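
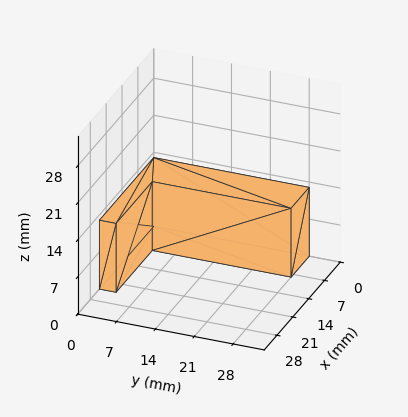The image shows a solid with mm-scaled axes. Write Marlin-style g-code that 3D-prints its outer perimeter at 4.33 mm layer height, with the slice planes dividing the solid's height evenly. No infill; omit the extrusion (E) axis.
Reading the render: the shape is an L-shaped prism: outer 24 × 28 mm, arm thicknesses ≈ 3 mm (horizontal) and 8 mm (vertical), extruded 13 mm in z (dimensions read to the nearest mm from the axis ticks). For the g-code, the solid's height is divided into equal slices at the stated Δz and each level perimeter traced with G1 moves after a G0 lift.

; perimeter-only toolpath
G21 ; units = mm
G90 ; absolute positioning
G28 ; home
; layer 1
G0 Z4.33
G0 X0.00 Y0.00
G1 X24.00 Y0.00
G1 X24.00 Y3.00
G1 X8.00 Y3.00
G1 X8.00 Y28.00
G1 X0.00 Y28.00
G1 X0.00 Y0.00
; layer 2
G0 Z8.67
G0 X0.00 Y0.00
G1 X24.00 Y0.00
G1 X24.00 Y3.00
G1 X8.00 Y3.00
G1 X8.00 Y28.00
G1 X0.00 Y28.00
G1 X0.00 Y0.00
; layer 3
G0 Z13.00
G0 X0.00 Y0.00
G1 X24.00 Y0.00
G1 X24.00 Y3.00
G1 X8.00 Y3.00
G1 X8.00 Y28.00
G1 X0.00 Y28.00
G1 X0.00 Y0.00
M2 ; end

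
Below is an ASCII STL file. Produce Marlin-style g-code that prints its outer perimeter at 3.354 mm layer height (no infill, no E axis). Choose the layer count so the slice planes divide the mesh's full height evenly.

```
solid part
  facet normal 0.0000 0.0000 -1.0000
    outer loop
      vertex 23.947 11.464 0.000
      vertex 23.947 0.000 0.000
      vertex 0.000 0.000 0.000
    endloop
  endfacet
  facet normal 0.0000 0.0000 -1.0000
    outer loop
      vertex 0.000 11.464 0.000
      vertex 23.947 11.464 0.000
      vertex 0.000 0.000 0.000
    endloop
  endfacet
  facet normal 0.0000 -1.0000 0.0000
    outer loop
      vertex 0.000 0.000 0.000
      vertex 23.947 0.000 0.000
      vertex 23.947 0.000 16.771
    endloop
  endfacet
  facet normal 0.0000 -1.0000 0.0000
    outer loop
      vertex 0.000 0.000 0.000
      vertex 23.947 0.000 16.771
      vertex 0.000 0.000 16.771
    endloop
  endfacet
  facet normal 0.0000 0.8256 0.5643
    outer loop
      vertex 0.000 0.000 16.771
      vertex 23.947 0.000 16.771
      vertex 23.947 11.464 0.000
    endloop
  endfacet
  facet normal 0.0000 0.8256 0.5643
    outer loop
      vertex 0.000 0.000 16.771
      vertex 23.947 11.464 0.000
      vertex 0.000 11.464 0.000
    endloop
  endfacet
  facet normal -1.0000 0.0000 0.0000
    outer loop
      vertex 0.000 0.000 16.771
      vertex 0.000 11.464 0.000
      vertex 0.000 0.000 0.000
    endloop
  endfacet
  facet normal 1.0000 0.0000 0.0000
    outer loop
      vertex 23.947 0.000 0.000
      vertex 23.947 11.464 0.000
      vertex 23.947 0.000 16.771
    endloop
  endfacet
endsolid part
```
; perimeter-only toolpath
G21 ; units = mm
G90 ; absolute positioning
G28 ; home
; layer 1
G0 Z3.354
G0 X0.000 Y0.000
G1 X23.947 Y0.000
G1 X23.947 Y9.171
G1 X0.000 Y9.171
G1 X0.000 Y0.000
; layer 2
G0 Z6.708
G0 X0.000 Y0.000
G1 X23.947 Y0.000
G1 X23.947 Y6.878
G1 X0.000 Y6.878
G1 X0.000 Y0.000
; layer 3
G0 Z10.063
G0 X0.000 Y0.000
G1 X23.947 Y0.000
G1 X23.947 Y4.586
G1 X0.000 Y4.586
G1 X0.000 Y0.000
; layer 4
G0 Z13.417
G0 X0.000 Y0.000
G1 X23.947 Y0.000
G1 X23.947 Y2.293
G1 X0.000 Y2.293
G1 X0.000 Y0.000
M2 ; end

The solid is a wedge (ramp): 23.9 × 11.5 mm base, rising to 16.8 mm along the y=0 edge and sloping linearly to z=0 at y=11.5. Slicing at Δz = 3.354 mm — 5 equal slices spanning the solid's height, so layer i sits at z = i·h/5 — gives 4 non-empty perimeters. Each is a 4-segment closed polygon; G0 lifts to the layer z and rapids to the start vertex, then G1 traces the edges. The cross-section shrinks linearly with z (the slice at the apex is degenerate and omitted).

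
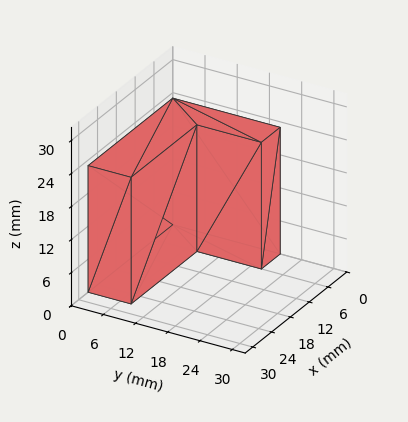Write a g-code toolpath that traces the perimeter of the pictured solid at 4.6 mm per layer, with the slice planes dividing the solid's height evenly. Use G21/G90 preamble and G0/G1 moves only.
Reading the render: the shape is an L-shaped prism: outer 27 × 20 mm, arm thicknesses ≈ 8 mm (horizontal) and 6 mm (vertical), extruded 23 mm in z (dimensions read to the nearest mm from the axis ticks). For the g-code, the solid's height is divided into equal slices at the stated Δz and each level perimeter traced with G1 moves after a G0 lift.

; perimeter-only toolpath
G21 ; units = mm
G90 ; absolute positioning
G28 ; home
; layer 1
G0 Z4.6
G0 X0.0 Y0.0
G1 X27.0 Y0.0
G1 X27.0 Y8.0
G1 X6.0 Y8.0
G1 X6.0 Y20.0
G1 X0.0 Y20.0
G1 X0.0 Y0.0
; layer 2
G0 Z9.2
G0 X0.0 Y0.0
G1 X27.0 Y0.0
G1 X27.0 Y8.0
G1 X6.0 Y8.0
G1 X6.0 Y20.0
G1 X0.0 Y20.0
G1 X0.0 Y0.0
; layer 3
G0 Z13.8
G0 X0.0 Y0.0
G1 X27.0 Y0.0
G1 X27.0 Y8.0
G1 X6.0 Y8.0
G1 X6.0 Y20.0
G1 X0.0 Y20.0
G1 X0.0 Y0.0
; layer 4
G0 Z18.4
G0 X0.0 Y0.0
G1 X27.0 Y0.0
G1 X27.0 Y8.0
G1 X6.0 Y8.0
G1 X6.0 Y20.0
G1 X0.0 Y20.0
G1 X0.0 Y0.0
; layer 5
G0 Z23.0
G0 X0.0 Y0.0
G1 X27.0 Y0.0
G1 X27.0 Y8.0
G1 X6.0 Y8.0
G1 X6.0 Y20.0
G1 X0.0 Y20.0
G1 X0.0 Y0.0
M2 ; end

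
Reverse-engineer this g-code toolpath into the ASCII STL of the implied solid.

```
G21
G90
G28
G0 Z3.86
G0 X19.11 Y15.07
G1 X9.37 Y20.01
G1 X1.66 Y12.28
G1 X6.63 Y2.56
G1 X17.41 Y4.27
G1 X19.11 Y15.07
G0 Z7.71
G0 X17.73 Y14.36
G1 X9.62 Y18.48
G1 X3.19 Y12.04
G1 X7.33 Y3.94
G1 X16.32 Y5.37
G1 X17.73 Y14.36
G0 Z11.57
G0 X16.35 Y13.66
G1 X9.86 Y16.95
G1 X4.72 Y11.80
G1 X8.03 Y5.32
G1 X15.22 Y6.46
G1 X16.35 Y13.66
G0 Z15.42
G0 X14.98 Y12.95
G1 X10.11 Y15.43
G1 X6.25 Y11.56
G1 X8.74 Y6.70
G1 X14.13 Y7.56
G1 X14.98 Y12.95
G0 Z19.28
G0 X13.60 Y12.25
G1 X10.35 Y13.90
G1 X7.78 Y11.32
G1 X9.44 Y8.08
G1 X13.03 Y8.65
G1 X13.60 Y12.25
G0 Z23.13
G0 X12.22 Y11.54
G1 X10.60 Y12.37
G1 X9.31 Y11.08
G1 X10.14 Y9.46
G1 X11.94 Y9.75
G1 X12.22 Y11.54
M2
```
solid part
  facet normal 0.0000 0.0000 -1.0000
    outer loop
      vertex 0.13 12.52 0.00
      vertex 9.13 21.54 0.00
      vertex 20.49 15.77 0.00
    endloop
  endfacet
  facet normal 0.0000 0.0000 -1.0000
    outer loop
      vertex 5.93 1.18 0.00
      vertex 0.13 12.52 0.00
      vertex 20.49 15.77 0.00
    endloop
  endfacet
  facet normal 0.0000 0.0000 -1.0000
    outer loop
      vertex 18.51 3.18 0.00
      vertex 5.93 1.18 0.00
      vertex 20.49 15.77 0.00
    endloop
  endfacet
  facet normal 0.4307 0.8480 0.3089
    outer loop
      vertex 20.49 15.77 0.00
      vertex 9.13 21.54 0.00
      vertex 10.84 10.84 26.99
    endloop
  endfacet
  facet normal -0.6733 0.6718 0.3090
    outer loop
      vertex 9.13 21.54 0.00
      vertex 0.13 12.52 0.00
      vertex 10.84 10.84 26.99
    endloop
  endfacet
  facet normal -0.8467 -0.4331 0.3090
    outer loop
      vertex 0.13 12.52 0.00
      vertex 5.93 1.18 0.00
      vertex 10.84 10.84 26.99
    endloop
  endfacet
  facet normal 0.1493 -0.9393 0.3090
    outer loop
      vertex 5.93 1.18 0.00
      vertex 18.51 3.18 0.00
      vertex 10.84 10.84 26.99
    endloop
  endfacet
  facet normal 0.9395 -0.1478 0.3089
    outer loop
      vertex 18.51 3.18 0.00
      vertex 20.49 15.77 0.00
      vertex 10.84 10.84 26.99
    endloop
  endfacet
endsolid part

The G0 Z moves step by Δz≈3.86 mm. The G1 loops shrink linearly with z, so the solid tapers from its base footprint up to z≈27. Closing with a flat bottom cap and the tapered top and triangulating gives 8 facets — a regular 5-sided pyramid, base circumscribed radius ≈ 10.8 mm, apex at z ≈ 27 mm.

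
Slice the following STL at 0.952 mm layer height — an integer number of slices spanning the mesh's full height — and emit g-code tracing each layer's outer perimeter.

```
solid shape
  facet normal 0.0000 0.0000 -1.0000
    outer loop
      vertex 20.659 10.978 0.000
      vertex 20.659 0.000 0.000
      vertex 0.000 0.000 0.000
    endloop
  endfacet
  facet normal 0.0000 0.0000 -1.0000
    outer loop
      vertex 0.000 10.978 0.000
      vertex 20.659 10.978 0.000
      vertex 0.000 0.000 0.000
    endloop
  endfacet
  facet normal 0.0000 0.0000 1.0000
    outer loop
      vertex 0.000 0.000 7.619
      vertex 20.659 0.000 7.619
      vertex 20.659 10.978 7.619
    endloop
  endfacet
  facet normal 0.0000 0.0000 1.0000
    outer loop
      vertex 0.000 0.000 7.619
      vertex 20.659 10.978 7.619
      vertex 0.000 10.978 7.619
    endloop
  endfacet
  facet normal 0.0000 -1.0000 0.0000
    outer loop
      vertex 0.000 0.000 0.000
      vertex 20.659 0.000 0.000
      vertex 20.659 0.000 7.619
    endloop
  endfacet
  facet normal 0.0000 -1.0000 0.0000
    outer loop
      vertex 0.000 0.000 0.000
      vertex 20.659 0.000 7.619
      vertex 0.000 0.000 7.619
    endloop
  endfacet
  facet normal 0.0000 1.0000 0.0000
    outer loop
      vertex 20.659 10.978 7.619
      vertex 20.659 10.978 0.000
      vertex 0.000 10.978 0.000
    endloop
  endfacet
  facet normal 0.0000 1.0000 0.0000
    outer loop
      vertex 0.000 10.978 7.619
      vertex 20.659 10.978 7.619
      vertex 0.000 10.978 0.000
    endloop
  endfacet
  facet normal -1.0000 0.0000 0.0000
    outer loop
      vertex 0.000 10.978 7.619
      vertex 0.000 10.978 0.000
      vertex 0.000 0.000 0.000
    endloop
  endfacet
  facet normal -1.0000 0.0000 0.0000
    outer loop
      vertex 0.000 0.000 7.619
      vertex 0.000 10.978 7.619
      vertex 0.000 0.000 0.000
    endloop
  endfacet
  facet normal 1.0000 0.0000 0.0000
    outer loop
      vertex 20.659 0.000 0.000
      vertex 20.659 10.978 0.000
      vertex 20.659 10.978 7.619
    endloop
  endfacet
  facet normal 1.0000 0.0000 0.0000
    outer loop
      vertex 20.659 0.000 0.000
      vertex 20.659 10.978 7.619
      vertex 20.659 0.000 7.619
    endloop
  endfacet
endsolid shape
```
; perimeter-only toolpath
G21 ; units = mm
G90 ; absolute positioning
G28 ; home
; layer 1
G0 Z0.952
G0 X0.000 Y0.000
G1 X20.659 Y0.000
G1 X20.659 Y10.978
G1 X0.000 Y10.978
G1 X0.000 Y0.000
; layer 2
G0 Z1.905
G0 X0.000 Y0.000
G1 X20.659 Y0.000
G1 X20.659 Y10.978
G1 X0.000 Y10.978
G1 X0.000 Y0.000
; layer 3
G0 Z2.857
G0 X0.000 Y0.000
G1 X20.659 Y0.000
G1 X20.659 Y10.978
G1 X0.000 Y10.978
G1 X0.000 Y0.000
; layer 4
G0 Z3.809
G0 X0.000 Y0.000
G1 X20.659 Y0.000
G1 X20.659 Y10.978
G1 X0.000 Y10.978
G1 X0.000 Y0.000
; layer 5
G0 Z4.762
G0 X0.000 Y0.000
G1 X20.659 Y0.000
G1 X20.659 Y10.978
G1 X0.000 Y10.978
G1 X0.000 Y0.000
; layer 6
G0 Z5.714
G0 X0.000 Y0.000
G1 X20.659 Y0.000
G1 X20.659 Y10.978
G1 X0.000 Y10.978
G1 X0.000 Y0.000
; layer 7
G0 Z6.667
G0 X0.000 Y0.000
G1 X20.659 Y0.000
G1 X20.659 Y10.978
G1 X0.000 Y10.978
G1 X0.000 Y0.000
; layer 8
G0 Z7.619
G0 X0.000 Y0.000
G1 X20.659 Y0.000
G1 X20.659 Y10.978
G1 X0.000 Y10.978
G1 X0.000 Y0.000
M2 ; end

The solid is a rectangular box, roughly 20.7 × 11 mm footprint and 7.62 mm tall. Slicing at Δz = 0.952 mm — 8 equal slices spanning the solid's height, so layer i sits at z = i·h/8 — gives 8 non-empty perimeters. Each is a 4-segment closed polygon; G0 lifts to the layer z and rapids to the start vertex, then G1 traces the edges.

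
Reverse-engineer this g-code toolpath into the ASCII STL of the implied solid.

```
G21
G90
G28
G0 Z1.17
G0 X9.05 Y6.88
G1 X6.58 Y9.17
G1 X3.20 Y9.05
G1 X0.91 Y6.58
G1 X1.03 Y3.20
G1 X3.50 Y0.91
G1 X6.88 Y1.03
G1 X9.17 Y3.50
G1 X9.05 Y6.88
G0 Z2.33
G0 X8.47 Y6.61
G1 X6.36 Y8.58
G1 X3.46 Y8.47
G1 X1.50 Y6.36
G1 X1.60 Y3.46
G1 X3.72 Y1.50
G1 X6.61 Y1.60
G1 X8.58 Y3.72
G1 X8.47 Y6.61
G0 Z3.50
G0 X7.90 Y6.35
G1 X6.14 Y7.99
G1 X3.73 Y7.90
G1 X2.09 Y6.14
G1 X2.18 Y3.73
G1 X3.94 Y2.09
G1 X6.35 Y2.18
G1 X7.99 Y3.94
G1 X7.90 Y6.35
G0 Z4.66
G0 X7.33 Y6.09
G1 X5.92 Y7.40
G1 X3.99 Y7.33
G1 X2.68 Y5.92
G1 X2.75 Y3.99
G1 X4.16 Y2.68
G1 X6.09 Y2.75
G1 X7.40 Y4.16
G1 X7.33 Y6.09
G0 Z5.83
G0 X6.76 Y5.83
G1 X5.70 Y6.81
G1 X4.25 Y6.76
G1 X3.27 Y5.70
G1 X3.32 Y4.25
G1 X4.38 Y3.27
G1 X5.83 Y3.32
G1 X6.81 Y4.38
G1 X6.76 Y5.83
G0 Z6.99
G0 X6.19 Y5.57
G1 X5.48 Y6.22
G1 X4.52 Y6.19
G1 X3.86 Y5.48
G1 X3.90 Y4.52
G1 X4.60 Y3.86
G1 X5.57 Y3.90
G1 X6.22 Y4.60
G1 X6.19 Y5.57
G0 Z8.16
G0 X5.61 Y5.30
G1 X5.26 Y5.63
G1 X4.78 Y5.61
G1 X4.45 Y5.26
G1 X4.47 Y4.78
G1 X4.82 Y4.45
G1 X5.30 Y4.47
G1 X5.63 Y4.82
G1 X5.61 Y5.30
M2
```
solid part
  facet normal 0.0000 0.0000 -1.0000
    outer loop
      vertex 2.94 9.62 0.00
      vertex 6.80 9.76 0.00
      vertex 9.62 7.14 0.00
    endloop
  endfacet
  facet normal 0.0000 0.0000 -1.0000
    outer loop
      vertex 0.32 6.80 0.00
      vertex 2.94 9.62 0.00
      vertex 9.62 7.14 0.00
    endloop
  endfacet
  facet normal 0.0000 0.0000 -1.0000
    outer loop
      vertex 0.46 2.94 0.00
      vertex 0.32 6.80 0.00
      vertex 9.62 7.14 0.00
    endloop
  endfacet
  facet normal 0.0000 0.0000 -1.0000
    outer loop
      vertex 3.28 0.32 0.00
      vertex 0.46 2.94 0.00
      vertex 9.62 7.14 0.00
    endloop
  endfacet
  facet normal 0.0000 0.0000 -1.0000
    outer loop
      vertex 7.14 0.46 0.00
      vertex 3.28 0.32 0.00
      vertex 9.62 7.14 0.00
    endloop
  endfacet
  facet normal 0.0000 0.0000 -1.0000
    outer loop
      vertex 9.76 3.28 0.00
      vertex 7.14 0.46 0.00
      vertex 9.62 7.14 0.00
    endloop
  endfacet
  facet normal 0.6089 0.6554 0.4469
    outer loop
      vertex 9.62 7.14 0.00
      vertex 6.80 9.76 0.00
      vertex 5.04 5.04 9.32
    endloop
  endfacet
  facet normal -0.0324 0.8941 0.4467
    outer loop
      vertex 6.80 9.76 0.00
      vertex 2.94 9.62 0.00
      vertex 5.04 5.04 9.32
    endloop
  endfacet
  facet normal -0.6554 0.6089 0.4469
    outer loop
      vertex 2.94 9.62 0.00
      vertex 0.32 6.80 0.00
      vertex 5.04 5.04 9.32
    endloop
  endfacet
  facet normal -0.8941 -0.0324 0.4467
    outer loop
      vertex 0.32 6.80 0.00
      vertex 0.46 2.94 0.00
      vertex 5.04 5.04 9.32
    endloop
  endfacet
  facet normal -0.6089 -0.6554 0.4469
    outer loop
      vertex 0.46 2.94 0.00
      vertex 3.28 0.32 0.00
      vertex 5.04 5.04 9.32
    endloop
  endfacet
  facet normal 0.0324 -0.8941 0.4467
    outer loop
      vertex 3.28 0.32 0.00
      vertex 7.14 0.46 0.00
      vertex 5.04 5.04 9.32
    endloop
  endfacet
  facet normal 0.6554 -0.6089 0.4469
    outer loop
      vertex 7.14 0.46 0.00
      vertex 9.76 3.28 0.00
      vertex 5.04 5.04 9.32
    endloop
  endfacet
  facet normal 0.8941 0.0324 0.4467
    outer loop
      vertex 9.76 3.28 0.00
      vertex 9.62 7.14 0.00
      vertex 5.04 5.04 9.32
    endloop
  endfacet
endsolid part

The G0 Z moves step by Δz≈1.17 mm. The G1 loops shrink linearly with z, so the solid tapers from its base footprint up to z≈9.32. Closing with a flat bottom cap and the tapered top and triangulating gives 14 facets — a regular 8-sided pyramid, base circumscribed radius ≈ 5.04 mm, apex at z ≈ 9.32 mm.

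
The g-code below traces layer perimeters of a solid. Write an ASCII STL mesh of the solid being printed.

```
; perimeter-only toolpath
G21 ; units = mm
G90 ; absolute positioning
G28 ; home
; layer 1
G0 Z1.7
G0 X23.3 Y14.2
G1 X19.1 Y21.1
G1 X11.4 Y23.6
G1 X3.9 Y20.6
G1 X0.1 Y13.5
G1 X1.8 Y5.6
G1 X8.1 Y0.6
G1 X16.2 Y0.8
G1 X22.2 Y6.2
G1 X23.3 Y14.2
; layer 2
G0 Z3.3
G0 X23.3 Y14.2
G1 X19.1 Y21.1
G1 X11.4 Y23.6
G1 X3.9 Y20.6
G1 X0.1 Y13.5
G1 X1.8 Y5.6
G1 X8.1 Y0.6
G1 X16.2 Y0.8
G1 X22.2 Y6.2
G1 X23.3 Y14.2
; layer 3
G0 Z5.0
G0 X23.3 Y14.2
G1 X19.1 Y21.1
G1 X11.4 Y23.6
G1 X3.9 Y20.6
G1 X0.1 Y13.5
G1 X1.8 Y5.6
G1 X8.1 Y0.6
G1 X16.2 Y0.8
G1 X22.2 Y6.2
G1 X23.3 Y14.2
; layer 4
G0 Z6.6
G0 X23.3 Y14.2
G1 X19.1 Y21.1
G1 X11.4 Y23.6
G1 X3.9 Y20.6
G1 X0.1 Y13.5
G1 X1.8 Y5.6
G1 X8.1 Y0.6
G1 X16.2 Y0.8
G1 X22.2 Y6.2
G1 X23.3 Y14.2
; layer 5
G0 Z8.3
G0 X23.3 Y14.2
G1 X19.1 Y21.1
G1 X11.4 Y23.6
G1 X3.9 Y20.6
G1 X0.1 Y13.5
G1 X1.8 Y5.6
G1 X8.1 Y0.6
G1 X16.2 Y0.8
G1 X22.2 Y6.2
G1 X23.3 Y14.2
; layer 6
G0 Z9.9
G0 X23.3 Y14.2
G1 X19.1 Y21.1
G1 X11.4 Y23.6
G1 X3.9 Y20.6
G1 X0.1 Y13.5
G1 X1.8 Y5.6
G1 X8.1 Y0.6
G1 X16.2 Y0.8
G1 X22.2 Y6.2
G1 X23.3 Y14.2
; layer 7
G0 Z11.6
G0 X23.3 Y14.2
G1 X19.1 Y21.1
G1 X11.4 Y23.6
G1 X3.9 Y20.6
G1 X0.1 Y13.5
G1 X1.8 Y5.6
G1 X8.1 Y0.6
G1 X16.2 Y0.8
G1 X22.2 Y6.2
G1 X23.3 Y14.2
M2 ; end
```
solid part
  facet normal 0.0000 0.0000 -1.0000
    outer loop
      vertex 11.4 23.6 0.0
      vertex 19.1 21.1 0.0
      vertex 23.3 14.2 0.0
    endloop
  endfacet
  facet normal 0.0000 0.0000 -1.0000
    outer loop
      vertex 3.9 20.6 0.0
      vertex 11.4 23.6 0.0
      vertex 23.3 14.2 0.0
    endloop
  endfacet
  facet normal 0.0000 0.0000 -1.0000
    outer loop
      vertex 0.1 13.5 0.0
      vertex 3.9 20.6 0.0
      vertex 23.3 14.2 0.0
    endloop
  endfacet
  facet normal 0.0000 0.0000 -1.0000
    outer loop
      vertex 1.8 5.6 0.0
      vertex 0.1 13.5 0.0
      vertex 23.3 14.2 0.0
    endloop
  endfacet
  facet normal 0.0000 0.0000 -1.0000
    outer loop
      vertex 8.1 0.6 0.0
      vertex 1.8 5.6 0.0
      vertex 23.3 14.2 0.0
    endloop
  endfacet
  facet normal 0.0000 0.0000 -1.0000
    outer loop
      vertex 16.2 0.8 0.0
      vertex 8.1 0.6 0.0
      vertex 23.3 14.2 0.0
    endloop
  endfacet
  facet normal 0.0000 0.0000 -1.0000
    outer loop
      vertex 22.2 6.2 0.0
      vertex 16.2 0.8 0.0
      vertex 23.3 14.2 0.0
    endloop
  endfacet
  facet normal 0.0000 0.0000 1.0000
    outer loop
      vertex 23.3 14.2 11.6
      vertex 19.1 21.1 11.6
      vertex 11.4 23.6 11.6
    endloop
  endfacet
  facet normal 0.0000 0.0000 1.0000
    outer loop
      vertex 23.3 14.2 11.6
      vertex 11.4 23.6 11.6
      vertex 3.9 20.6 11.6
    endloop
  endfacet
  facet normal 0.0000 0.0000 1.0000
    outer loop
      vertex 23.3 14.2 11.6
      vertex 3.9 20.6 11.6
      vertex 0.1 13.5 11.6
    endloop
  endfacet
  facet normal 0.0000 0.0000 1.0000
    outer loop
      vertex 23.3 14.2 11.6
      vertex 0.1 13.5 11.6
      vertex 1.8 5.6 11.6
    endloop
  endfacet
  facet normal 0.0000 0.0000 1.0000
    outer loop
      vertex 23.3 14.2 11.6
      vertex 1.8 5.6 11.6
      vertex 8.1 0.6 11.6
    endloop
  endfacet
  facet normal 0.0000 0.0000 1.0000
    outer loop
      vertex 23.3 14.2 11.6
      vertex 8.1 0.6 11.6
      vertex 16.2 0.8 11.6
    endloop
  endfacet
  facet normal 0.0000 0.0000 1.0000
    outer loop
      vertex 23.3 14.2 11.6
      vertex 16.2 0.8 11.6
      vertex 22.2 6.2 11.6
    endloop
  endfacet
  facet normal 0.8542 0.5199 0.0000
    outer loop
      vertex 23.3 14.2 0.0
      vertex 19.1 21.1 0.0
      vertex 19.1 21.1 11.6
    endloop
  endfacet
  facet normal 0.8542 0.5199 0.0000
    outer loop
      vertex 23.3 14.2 0.0
      vertex 19.1 21.1 11.6
      vertex 23.3 14.2 11.6
    endloop
  endfacet
  facet normal 0.3088 0.9511 0.0000
    outer loop
      vertex 19.1 21.1 0.0
      vertex 11.4 23.6 0.0
      vertex 11.4 23.6 11.6
    endloop
  endfacet
  facet normal 0.3088 0.9511 0.0000
    outer loop
      vertex 19.1 21.1 0.0
      vertex 11.4 23.6 11.6
      vertex 19.1 21.1 11.6
    endloop
  endfacet
  facet normal -0.3714 0.9285 0.0000
    outer loop
      vertex 11.4 23.6 0.0
      vertex 3.9 20.6 0.0
      vertex 3.9 20.6 11.6
    endloop
  endfacet
  facet normal -0.3714 0.9285 0.0000
    outer loop
      vertex 11.4 23.6 0.0
      vertex 3.9 20.6 11.6
      vertex 11.4 23.6 11.6
    endloop
  endfacet
  facet normal -0.8817 0.4719 0.0000
    outer loop
      vertex 3.9 20.6 0.0
      vertex 0.1 13.5 0.0
      vertex 0.1 13.5 11.6
    endloop
  endfacet
  facet normal -0.8817 0.4719 0.0000
    outer loop
      vertex 3.9 20.6 0.0
      vertex 0.1 13.5 11.6
      vertex 3.9 20.6 11.6
    endloop
  endfacet
  facet normal -0.9776 -0.2104 0.0000
    outer loop
      vertex 0.1 13.5 0.0
      vertex 1.8 5.6 0.0
      vertex 1.8 5.6 11.6
    endloop
  endfacet
  facet normal -0.9776 -0.2104 0.0000
    outer loop
      vertex 0.1 13.5 0.0
      vertex 1.8 5.6 11.6
      vertex 0.1 13.5 11.6
    endloop
  endfacet
  facet normal -0.6217 -0.7833 0.0000
    outer loop
      vertex 1.8 5.6 0.0
      vertex 8.1 0.6 0.0
      vertex 8.1 0.6 11.6
    endloop
  endfacet
  facet normal -0.6217 -0.7833 0.0000
    outer loop
      vertex 1.8 5.6 0.0
      vertex 8.1 0.6 11.6
      vertex 1.8 5.6 11.6
    endloop
  endfacet
  facet normal 0.0247 -0.9997 0.0000
    outer loop
      vertex 8.1 0.6 0.0
      vertex 16.2 0.8 0.0
      vertex 16.2 0.8 11.6
    endloop
  endfacet
  facet normal 0.0247 -0.9997 0.0000
    outer loop
      vertex 8.1 0.6 0.0
      vertex 16.2 0.8 11.6
      vertex 8.1 0.6 11.6
    endloop
  endfacet
  facet normal 0.6690 -0.7433 0.0000
    outer loop
      vertex 16.2 0.8 0.0
      vertex 22.2 6.2 0.0
      vertex 22.2 6.2 11.6
    endloop
  endfacet
  facet normal 0.6690 -0.7433 0.0000
    outer loop
      vertex 16.2 0.8 0.0
      vertex 22.2 6.2 11.6
      vertex 16.2 0.8 11.6
    endloop
  endfacet
  facet normal 0.9907 -0.1362 0.0000
    outer loop
      vertex 22.2 6.2 0.0
      vertex 23.3 14.2 0.0
      vertex 23.3 14.2 11.6
    endloop
  endfacet
  facet normal 0.9907 -0.1362 0.0000
    outer loop
      vertex 22.2 6.2 0.0
      vertex 23.3 14.2 11.6
      vertex 22.2 6.2 11.6
    endloop
  endfacet
endsolid part

The G0 Z moves step by Δz≈1.7 mm. Every layer's G1 loop is the same polygon, so the solid is a straight extrusion of it from z=0 to z≈11.6. Closing with flat bottom and top caps and triangulating gives 32 facets — a regular 9-sided prism (a cylinder approximated with 9 flat sides), circumscribed radius ≈ 11.8 mm, height ≈ 11.6 mm.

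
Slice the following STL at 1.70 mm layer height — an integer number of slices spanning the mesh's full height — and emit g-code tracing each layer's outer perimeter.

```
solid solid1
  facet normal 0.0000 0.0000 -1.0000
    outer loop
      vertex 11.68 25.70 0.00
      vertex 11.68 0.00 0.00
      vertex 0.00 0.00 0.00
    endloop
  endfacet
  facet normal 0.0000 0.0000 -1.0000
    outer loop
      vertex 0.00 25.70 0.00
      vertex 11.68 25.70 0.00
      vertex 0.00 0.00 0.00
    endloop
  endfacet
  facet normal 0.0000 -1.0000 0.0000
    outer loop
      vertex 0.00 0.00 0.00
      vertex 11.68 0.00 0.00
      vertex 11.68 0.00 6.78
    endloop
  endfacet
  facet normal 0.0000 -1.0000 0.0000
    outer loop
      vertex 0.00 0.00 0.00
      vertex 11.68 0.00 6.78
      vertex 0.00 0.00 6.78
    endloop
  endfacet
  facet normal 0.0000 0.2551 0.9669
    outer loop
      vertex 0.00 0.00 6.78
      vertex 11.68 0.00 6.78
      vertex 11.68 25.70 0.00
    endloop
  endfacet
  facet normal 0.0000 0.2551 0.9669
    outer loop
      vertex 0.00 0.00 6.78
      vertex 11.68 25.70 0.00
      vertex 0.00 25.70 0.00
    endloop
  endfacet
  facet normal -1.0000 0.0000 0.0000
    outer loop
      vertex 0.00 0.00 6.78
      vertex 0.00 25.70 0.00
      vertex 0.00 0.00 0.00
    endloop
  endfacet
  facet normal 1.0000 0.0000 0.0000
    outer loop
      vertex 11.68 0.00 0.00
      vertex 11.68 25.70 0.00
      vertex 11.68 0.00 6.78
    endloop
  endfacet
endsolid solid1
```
; perimeter-only toolpath
G21 ; units = mm
G90 ; absolute positioning
G28 ; home
; layer 1
G0 Z1.70
G0 X0.00 Y0.00
G1 X11.68 Y0.00
G1 X11.68 Y19.27
G1 X0.00 Y19.27
G1 X0.00 Y0.00
; layer 2
G0 Z3.39
G0 X0.00 Y0.00
G1 X11.68 Y0.00
G1 X11.68 Y12.85
G1 X0.00 Y12.85
G1 X0.00 Y0.00
; layer 3
G0 Z5.08
G0 X0.00 Y0.00
G1 X11.68 Y0.00
G1 X11.68 Y6.42
G1 X0.00 Y6.42
G1 X0.00 Y0.00
M2 ; end

The solid is a wedge (ramp): 11.7 × 25.7 mm base, rising to 6.78 mm along the y=0 edge and sloping linearly to z=0 at y=25.7. Slicing at Δz = 1.70 mm — 4 equal slices spanning the solid's height, so layer i sits at z = i·h/4 — gives 3 non-empty perimeters. Each is a 4-segment closed polygon; G0 lifts to the layer z and rapids to the start vertex, then G1 traces the edges. The cross-section shrinks linearly with z (the slice at the apex is degenerate and omitted).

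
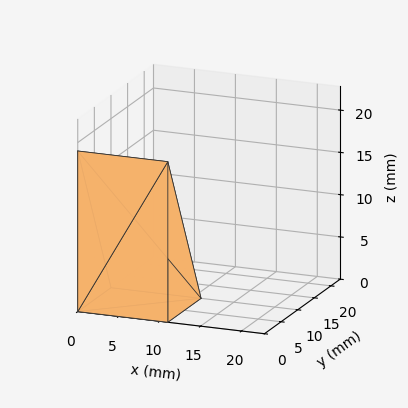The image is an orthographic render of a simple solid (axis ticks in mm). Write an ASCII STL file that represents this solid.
Reading the render: the shape is a wedge (ramp): 11 × 10 mm base, rising to 19 mm along the y=0 edge and sloping linearly to z=0 at y=10 (dimensions read to the nearest mm from the axis ticks). For the STL, each face is triangulated and given an outward normal.

solid part
  facet normal 0.0000 0.0000 -1.0000
    outer loop
      vertex 11.000 10.000 0.000
      vertex 11.000 0.000 0.000
      vertex 0.000 0.000 0.000
    endloop
  endfacet
  facet normal 0.0000 0.0000 -1.0000
    outer loop
      vertex 0.000 10.000 0.000
      vertex 11.000 10.000 0.000
      vertex 0.000 0.000 0.000
    endloop
  endfacet
  facet normal 0.0000 -1.0000 0.0000
    outer loop
      vertex 0.000 0.000 0.000
      vertex 11.000 0.000 0.000
      vertex 11.000 0.000 19.000
    endloop
  endfacet
  facet normal 0.0000 -1.0000 0.0000
    outer loop
      vertex 0.000 0.000 0.000
      vertex 11.000 0.000 19.000
      vertex 0.000 0.000 19.000
    endloop
  endfacet
  facet normal 0.0000 0.8849 0.4657
    outer loop
      vertex 0.000 0.000 19.000
      vertex 11.000 0.000 19.000
      vertex 11.000 10.000 0.000
    endloop
  endfacet
  facet normal 0.0000 0.8849 0.4657
    outer loop
      vertex 0.000 0.000 19.000
      vertex 11.000 10.000 0.000
      vertex 0.000 10.000 0.000
    endloop
  endfacet
  facet normal -1.0000 0.0000 0.0000
    outer loop
      vertex 0.000 0.000 19.000
      vertex 0.000 10.000 0.000
      vertex 0.000 0.000 0.000
    endloop
  endfacet
  facet normal 1.0000 0.0000 0.0000
    outer loop
      vertex 11.000 0.000 0.000
      vertex 11.000 10.000 0.000
      vertex 11.000 0.000 19.000
    endloop
  endfacet
endsolid part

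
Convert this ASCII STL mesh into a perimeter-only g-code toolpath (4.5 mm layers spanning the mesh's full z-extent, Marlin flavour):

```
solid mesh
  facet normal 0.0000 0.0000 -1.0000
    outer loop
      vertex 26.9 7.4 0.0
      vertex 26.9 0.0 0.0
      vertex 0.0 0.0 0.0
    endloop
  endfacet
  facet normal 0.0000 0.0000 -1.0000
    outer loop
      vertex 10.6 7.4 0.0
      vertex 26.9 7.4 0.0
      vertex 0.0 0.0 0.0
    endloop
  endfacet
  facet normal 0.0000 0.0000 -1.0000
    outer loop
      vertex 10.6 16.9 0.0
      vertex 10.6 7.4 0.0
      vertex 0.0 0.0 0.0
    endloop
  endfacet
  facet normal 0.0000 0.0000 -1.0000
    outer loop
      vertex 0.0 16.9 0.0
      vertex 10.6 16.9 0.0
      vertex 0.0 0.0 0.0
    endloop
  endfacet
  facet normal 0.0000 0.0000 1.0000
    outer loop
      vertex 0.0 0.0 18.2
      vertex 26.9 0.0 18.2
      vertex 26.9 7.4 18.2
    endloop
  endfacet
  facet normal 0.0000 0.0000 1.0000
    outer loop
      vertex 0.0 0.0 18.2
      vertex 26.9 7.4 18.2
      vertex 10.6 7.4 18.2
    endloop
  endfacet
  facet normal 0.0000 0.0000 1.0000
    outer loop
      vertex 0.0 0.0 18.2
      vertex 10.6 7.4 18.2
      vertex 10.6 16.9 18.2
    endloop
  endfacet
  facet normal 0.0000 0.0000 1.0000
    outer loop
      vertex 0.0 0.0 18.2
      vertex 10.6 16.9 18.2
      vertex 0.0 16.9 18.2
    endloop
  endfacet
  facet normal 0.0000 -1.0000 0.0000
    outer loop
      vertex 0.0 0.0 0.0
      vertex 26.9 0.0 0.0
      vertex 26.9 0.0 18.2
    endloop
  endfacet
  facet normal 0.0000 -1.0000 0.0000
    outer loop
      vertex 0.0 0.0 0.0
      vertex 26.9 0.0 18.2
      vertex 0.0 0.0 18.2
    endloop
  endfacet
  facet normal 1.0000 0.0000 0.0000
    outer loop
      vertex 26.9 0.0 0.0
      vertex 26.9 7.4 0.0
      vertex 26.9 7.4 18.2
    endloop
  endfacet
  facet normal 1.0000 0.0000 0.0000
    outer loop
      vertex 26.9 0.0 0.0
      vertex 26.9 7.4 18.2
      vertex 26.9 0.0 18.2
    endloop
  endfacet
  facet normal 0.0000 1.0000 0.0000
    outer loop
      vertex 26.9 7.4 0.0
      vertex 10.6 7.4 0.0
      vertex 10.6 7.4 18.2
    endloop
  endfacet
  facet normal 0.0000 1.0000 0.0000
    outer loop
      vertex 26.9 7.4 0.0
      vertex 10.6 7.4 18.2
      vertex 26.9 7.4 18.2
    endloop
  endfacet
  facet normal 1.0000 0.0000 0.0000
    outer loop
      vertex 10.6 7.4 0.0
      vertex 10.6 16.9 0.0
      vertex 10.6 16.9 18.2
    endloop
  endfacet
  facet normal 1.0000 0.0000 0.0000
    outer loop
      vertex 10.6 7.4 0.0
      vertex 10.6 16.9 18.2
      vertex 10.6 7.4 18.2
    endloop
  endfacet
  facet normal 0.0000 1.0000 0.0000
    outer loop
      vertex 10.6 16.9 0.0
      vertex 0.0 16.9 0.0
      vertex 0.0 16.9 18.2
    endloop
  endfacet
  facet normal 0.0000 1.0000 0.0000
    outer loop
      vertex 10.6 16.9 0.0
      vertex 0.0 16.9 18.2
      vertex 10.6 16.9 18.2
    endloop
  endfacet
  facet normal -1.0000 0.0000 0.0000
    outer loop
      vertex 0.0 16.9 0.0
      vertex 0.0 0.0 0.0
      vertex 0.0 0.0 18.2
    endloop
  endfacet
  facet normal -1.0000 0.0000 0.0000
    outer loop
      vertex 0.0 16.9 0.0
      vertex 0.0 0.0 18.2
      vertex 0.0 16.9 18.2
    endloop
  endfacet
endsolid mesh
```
; perimeter-only toolpath
G21 ; units = mm
G90 ; absolute positioning
G28 ; home
; layer 1
G0 Z4.5
G0 X0.0 Y0.0
G1 X26.9 Y0.0
G1 X26.9 Y7.4
G1 X10.6 Y7.4
G1 X10.6 Y16.9
G1 X0.0 Y16.9
G1 X0.0 Y0.0
; layer 2
G0 Z9.1
G0 X0.0 Y0.0
G1 X26.9 Y0.0
G1 X26.9 Y7.4
G1 X10.6 Y7.4
G1 X10.6 Y16.9
G1 X0.0 Y16.9
G1 X0.0 Y0.0
; layer 3
G0 Z13.6
G0 X0.0 Y0.0
G1 X26.9 Y0.0
G1 X26.9 Y7.4
G1 X10.6 Y7.4
G1 X10.6 Y16.9
G1 X0.0 Y16.9
G1 X0.0 Y0.0
; layer 4
G0 Z18.2
G0 X0.0 Y0.0
G1 X26.9 Y0.0
G1 X26.9 Y7.4
G1 X10.6 Y7.4
G1 X10.6 Y16.9
G1 X0.0 Y16.9
G1 X0.0 Y0.0
M2 ; end

The solid is an L-shaped prism: outer 26.9 × 16.9 mm, arm thicknesses ≈ 7.4 mm (horizontal) and 10.6 mm (vertical), extruded 18.2 mm in z. Slicing at Δz = 4.5 mm — 4 equal slices spanning the solid's height, so layer i sits at z = i·h/4 — gives 4 non-empty perimeters. Each is a 6-segment closed polygon; G0 lifts to the layer z and rapids to the start vertex, then G1 traces the edges.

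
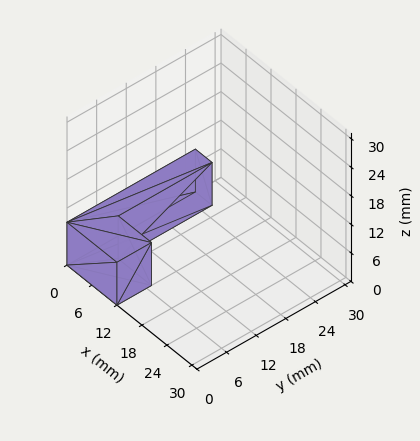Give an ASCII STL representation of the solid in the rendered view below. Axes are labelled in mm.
Reading the render: the shape is an L-shaped prism: outer 12 × 26 mm, arm thicknesses ≈ 7 mm (horizontal) and 4 mm (vertical), extruded 9 mm in z (dimensions read to the nearest mm from the axis ticks). For the STL, each face is triangulated and given an outward normal.

solid part
  facet normal 0.0000 0.0000 -1.0000
    outer loop
      vertex 12.000 7.000 0.000
      vertex 12.000 0.000 0.000
      vertex 0.000 0.000 0.000
    endloop
  endfacet
  facet normal 0.0000 0.0000 -1.0000
    outer loop
      vertex 4.000 7.000 0.000
      vertex 12.000 7.000 0.000
      vertex 0.000 0.000 0.000
    endloop
  endfacet
  facet normal 0.0000 0.0000 -1.0000
    outer loop
      vertex 4.000 26.000 0.000
      vertex 4.000 7.000 0.000
      vertex 0.000 0.000 0.000
    endloop
  endfacet
  facet normal 0.0000 0.0000 -1.0000
    outer loop
      vertex 0.000 26.000 0.000
      vertex 4.000 26.000 0.000
      vertex 0.000 0.000 0.000
    endloop
  endfacet
  facet normal 0.0000 0.0000 1.0000
    outer loop
      vertex 0.000 0.000 9.000
      vertex 12.000 0.000 9.000
      vertex 12.000 7.000 9.000
    endloop
  endfacet
  facet normal 0.0000 0.0000 1.0000
    outer loop
      vertex 0.000 0.000 9.000
      vertex 12.000 7.000 9.000
      vertex 4.000 7.000 9.000
    endloop
  endfacet
  facet normal 0.0000 0.0000 1.0000
    outer loop
      vertex 0.000 0.000 9.000
      vertex 4.000 7.000 9.000
      vertex 4.000 26.000 9.000
    endloop
  endfacet
  facet normal 0.0000 0.0000 1.0000
    outer loop
      vertex 0.000 0.000 9.000
      vertex 4.000 26.000 9.000
      vertex 0.000 26.000 9.000
    endloop
  endfacet
  facet normal 0.0000 -1.0000 0.0000
    outer loop
      vertex 0.000 0.000 0.000
      vertex 12.000 0.000 0.000
      vertex 12.000 0.000 9.000
    endloop
  endfacet
  facet normal 0.0000 -1.0000 0.0000
    outer loop
      vertex 0.000 0.000 0.000
      vertex 12.000 0.000 9.000
      vertex 0.000 0.000 9.000
    endloop
  endfacet
  facet normal 1.0000 0.0000 0.0000
    outer loop
      vertex 12.000 0.000 0.000
      vertex 12.000 7.000 0.000
      vertex 12.000 7.000 9.000
    endloop
  endfacet
  facet normal 1.0000 0.0000 0.0000
    outer loop
      vertex 12.000 0.000 0.000
      vertex 12.000 7.000 9.000
      vertex 12.000 0.000 9.000
    endloop
  endfacet
  facet normal 0.0000 1.0000 0.0000
    outer loop
      vertex 12.000 7.000 0.000
      vertex 4.000 7.000 0.000
      vertex 4.000 7.000 9.000
    endloop
  endfacet
  facet normal 0.0000 1.0000 0.0000
    outer loop
      vertex 12.000 7.000 0.000
      vertex 4.000 7.000 9.000
      vertex 12.000 7.000 9.000
    endloop
  endfacet
  facet normal 1.0000 0.0000 0.0000
    outer loop
      vertex 4.000 7.000 0.000
      vertex 4.000 26.000 0.000
      vertex 4.000 26.000 9.000
    endloop
  endfacet
  facet normal 1.0000 0.0000 0.0000
    outer loop
      vertex 4.000 7.000 0.000
      vertex 4.000 26.000 9.000
      vertex 4.000 7.000 9.000
    endloop
  endfacet
  facet normal 0.0000 1.0000 0.0000
    outer loop
      vertex 4.000 26.000 0.000
      vertex 0.000 26.000 0.000
      vertex 0.000 26.000 9.000
    endloop
  endfacet
  facet normal 0.0000 1.0000 0.0000
    outer loop
      vertex 4.000 26.000 0.000
      vertex 0.000 26.000 9.000
      vertex 4.000 26.000 9.000
    endloop
  endfacet
  facet normal -1.0000 0.0000 0.0000
    outer loop
      vertex 0.000 26.000 0.000
      vertex 0.000 0.000 0.000
      vertex 0.000 0.000 9.000
    endloop
  endfacet
  facet normal -1.0000 0.0000 0.0000
    outer loop
      vertex 0.000 26.000 0.000
      vertex 0.000 0.000 9.000
      vertex 0.000 26.000 9.000
    endloop
  endfacet
endsolid part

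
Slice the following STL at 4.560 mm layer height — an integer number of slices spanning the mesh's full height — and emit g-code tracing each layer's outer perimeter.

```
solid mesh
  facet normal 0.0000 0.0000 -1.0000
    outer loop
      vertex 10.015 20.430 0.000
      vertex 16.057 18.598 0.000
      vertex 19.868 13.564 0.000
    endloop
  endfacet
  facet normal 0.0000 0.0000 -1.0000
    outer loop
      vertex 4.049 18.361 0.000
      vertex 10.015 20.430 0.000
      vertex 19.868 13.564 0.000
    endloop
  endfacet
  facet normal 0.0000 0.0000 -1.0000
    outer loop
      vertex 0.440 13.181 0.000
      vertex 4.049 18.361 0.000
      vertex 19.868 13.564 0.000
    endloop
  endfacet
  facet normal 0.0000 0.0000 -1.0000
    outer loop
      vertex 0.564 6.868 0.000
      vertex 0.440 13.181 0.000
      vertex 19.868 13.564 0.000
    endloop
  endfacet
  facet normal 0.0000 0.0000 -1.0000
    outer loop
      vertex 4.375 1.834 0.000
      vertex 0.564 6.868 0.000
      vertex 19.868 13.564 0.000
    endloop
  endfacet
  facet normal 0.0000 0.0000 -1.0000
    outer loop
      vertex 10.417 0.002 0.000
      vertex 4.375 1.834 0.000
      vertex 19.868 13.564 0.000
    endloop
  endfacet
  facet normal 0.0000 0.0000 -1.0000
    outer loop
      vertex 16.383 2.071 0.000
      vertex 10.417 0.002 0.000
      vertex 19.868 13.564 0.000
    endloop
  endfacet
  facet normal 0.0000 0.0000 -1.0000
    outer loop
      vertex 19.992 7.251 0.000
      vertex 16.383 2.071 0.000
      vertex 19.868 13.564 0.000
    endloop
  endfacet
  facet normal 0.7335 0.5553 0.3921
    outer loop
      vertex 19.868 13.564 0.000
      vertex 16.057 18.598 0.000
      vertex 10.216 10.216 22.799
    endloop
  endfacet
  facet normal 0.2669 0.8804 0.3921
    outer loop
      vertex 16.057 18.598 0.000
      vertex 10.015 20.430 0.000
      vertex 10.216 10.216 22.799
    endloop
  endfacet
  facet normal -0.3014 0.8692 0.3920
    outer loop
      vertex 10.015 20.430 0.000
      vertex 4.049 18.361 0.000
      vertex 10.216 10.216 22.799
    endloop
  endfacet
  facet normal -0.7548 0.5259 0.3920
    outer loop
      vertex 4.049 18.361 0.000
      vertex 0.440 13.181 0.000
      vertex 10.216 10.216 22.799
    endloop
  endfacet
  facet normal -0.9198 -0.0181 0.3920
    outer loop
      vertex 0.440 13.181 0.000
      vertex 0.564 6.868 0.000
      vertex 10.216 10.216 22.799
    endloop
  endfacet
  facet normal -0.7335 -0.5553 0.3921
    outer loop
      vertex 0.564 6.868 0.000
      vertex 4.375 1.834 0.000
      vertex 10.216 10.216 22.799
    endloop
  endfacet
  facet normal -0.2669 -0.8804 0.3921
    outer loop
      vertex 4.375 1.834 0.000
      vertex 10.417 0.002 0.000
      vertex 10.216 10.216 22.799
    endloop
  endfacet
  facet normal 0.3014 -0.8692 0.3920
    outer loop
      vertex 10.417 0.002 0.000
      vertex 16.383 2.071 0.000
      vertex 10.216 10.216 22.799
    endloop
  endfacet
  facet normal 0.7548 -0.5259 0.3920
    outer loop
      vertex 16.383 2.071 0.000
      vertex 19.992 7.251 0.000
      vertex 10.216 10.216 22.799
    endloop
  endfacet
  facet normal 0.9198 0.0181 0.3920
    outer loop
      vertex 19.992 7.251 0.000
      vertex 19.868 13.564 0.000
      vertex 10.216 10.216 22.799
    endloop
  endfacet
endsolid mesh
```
; perimeter-only toolpath
G21 ; units = mm
G90 ; absolute positioning
G28 ; home
; layer 1
G0 Z4.560
G0 X17.938 Y12.894
G1 X14.889 Y16.922
G1 X10.055 Y18.387
G1 X5.282 Y16.732
G1 X2.395 Y12.588
G1 X2.494 Y7.538
G1 X5.543 Y3.510
G1 X10.377 Y2.045
G1 X15.150 Y3.700
G1 X18.037 Y7.844
G1 X17.938 Y12.894
; layer 2
G0 Z9.120
G0 X16.007 Y12.225
G1 X13.721 Y15.245
G1 X10.095 Y16.344
G1 X6.516 Y15.103
G1 X4.350 Y11.995
G1 X4.425 Y8.207
G1 X6.711 Y5.187
G1 X10.337 Y4.088
G1 X13.916 Y5.329
G1 X16.082 Y8.437
G1 X16.007 Y12.225
; layer 3
G0 Z13.679
G0 X14.077 Y11.555
G1 X12.552 Y13.569
G1 X10.136 Y14.302
G1 X7.749 Y13.474
G1 X6.306 Y11.402
G1 X6.355 Y8.877
G1 X7.880 Y6.863
G1 X10.296 Y6.130
G1 X12.683 Y6.958
G1 X14.126 Y9.030
G1 X14.077 Y11.555
; layer 4
G0 Z18.239
G0 X12.146 Y10.886
G1 X11.384 Y11.892
G1 X10.176 Y12.259
G1 X8.983 Y11.845
G1 X8.261 Y10.809
G1 X8.286 Y9.546
G1 X9.048 Y8.540
G1 X10.256 Y8.173
G1 X11.449 Y8.587
G1 X12.171 Y9.623
G1 X12.146 Y10.886
M2 ; end

The solid is a regular 10-sided pyramid, base circumscribed radius ≈ 10.2 mm, apex at z ≈ 22.8 mm. Slicing at Δz = 4.560 mm — 5 equal slices spanning the solid's height, so layer i sits at z = i·h/5 — gives 4 non-empty perimeters. Each is a 10-segment closed polygon; G0 lifts to the layer z and rapids to the start vertex, then G1 traces the edges. The cross-section shrinks linearly with z (the slice at the apex is degenerate and omitted).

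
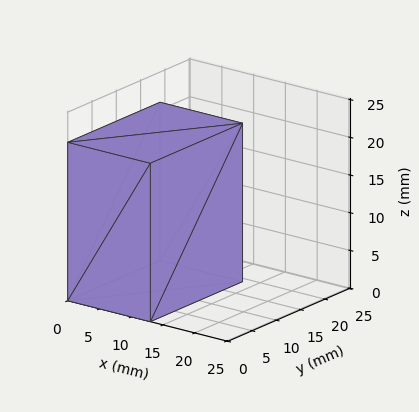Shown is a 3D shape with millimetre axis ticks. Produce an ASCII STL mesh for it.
Reading the render: the shape is a rectangular box, roughly 13 × 19 mm footprint and 21 mm tall (dimensions read to the nearest mm from the axis ticks). For the STL, each face is triangulated and given an outward normal.

solid part
  facet normal 0.0000 0.0000 -1.0000
    outer loop
      vertex 13.00 19.00 0.00
      vertex 13.00 0.00 0.00
      vertex 0.00 0.00 0.00
    endloop
  endfacet
  facet normal 0.0000 0.0000 -1.0000
    outer loop
      vertex 0.00 19.00 0.00
      vertex 13.00 19.00 0.00
      vertex 0.00 0.00 0.00
    endloop
  endfacet
  facet normal 0.0000 0.0000 1.0000
    outer loop
      vertex 0.00 0.00 21.00
      vertex 13.00 0.00 21.00
      vertex 13.00 19.00 21.00
    endloop
  endfacet
  facet normal 0.0000 0.0000 1.0000
    outer loop
      vertex 0.00 0.00 21.00
      vertex 13.00 19.00 21.00
      vertex 0.00 19.00 21.00
    endloop
  endfacet
  facet normal 0.0000 -1.0000 0.0000
    outer loop
      vertex 0.00 0.00 0.00
      vertex 13.00 0.00 0.00
      vertex 13.00 0.00 21.00
    endloop
  endfacet
  facet normal 0.0000 -1.0000 0.0000
    outer loop
      vertex 0.00 0.00 0.00
      vertex 13.00 0.00 21.00
      vertex 0.00 0.00 21.00
    endloop
  endfacet
  facet normal 0.0000 1.0000 0.0000
    outer loop
      vertex 13.00 19.00 21.00
      vertex 13.00 19.00 0.00
      vertex 0.00 19.00 0.00
    endloop
  endfacet
  facet normal 0.0000 1.0000 0.0000
    outer loop
      vertex 0.00 19.00 21.00
      vertex 13.00 19.00 21.00
      vertex 0.00 19.00 0.00
    endloop
  endfacet
  facet normal -1.0000 0.0000 0.0000
    outer loop
      vertex 0.00 19.00 21.00
      vertex 0.00 19.00 0.00
      vertex 0.00 0.00 0.00
    endloop
  endfacet
  facet normal -1.0000 0.0000 0.0000
    outer loop
      vertex 0.00 0.00 21.00
      vertex 0.00 19.00 21.00
      vertex 0.00 0.00 0.00
    endloop
  endfacet
  facet normal 1.0000 0.0000 0.0000
    outer loop
      vertex 13.00 0.00 0.00
      vertex 13.00 19.00 0.00
      vertex 13.00 19.00 21.00
    endloop
  endfacet
  facet normal 1.0000 0.0000 0.0000
    outer loop
      vertex 13.00 0.00 0.00
      vertex 13.00 19.00 21.00
      vertex 13.00 0.00 21.00
    endloop
  endfacet
endsolid part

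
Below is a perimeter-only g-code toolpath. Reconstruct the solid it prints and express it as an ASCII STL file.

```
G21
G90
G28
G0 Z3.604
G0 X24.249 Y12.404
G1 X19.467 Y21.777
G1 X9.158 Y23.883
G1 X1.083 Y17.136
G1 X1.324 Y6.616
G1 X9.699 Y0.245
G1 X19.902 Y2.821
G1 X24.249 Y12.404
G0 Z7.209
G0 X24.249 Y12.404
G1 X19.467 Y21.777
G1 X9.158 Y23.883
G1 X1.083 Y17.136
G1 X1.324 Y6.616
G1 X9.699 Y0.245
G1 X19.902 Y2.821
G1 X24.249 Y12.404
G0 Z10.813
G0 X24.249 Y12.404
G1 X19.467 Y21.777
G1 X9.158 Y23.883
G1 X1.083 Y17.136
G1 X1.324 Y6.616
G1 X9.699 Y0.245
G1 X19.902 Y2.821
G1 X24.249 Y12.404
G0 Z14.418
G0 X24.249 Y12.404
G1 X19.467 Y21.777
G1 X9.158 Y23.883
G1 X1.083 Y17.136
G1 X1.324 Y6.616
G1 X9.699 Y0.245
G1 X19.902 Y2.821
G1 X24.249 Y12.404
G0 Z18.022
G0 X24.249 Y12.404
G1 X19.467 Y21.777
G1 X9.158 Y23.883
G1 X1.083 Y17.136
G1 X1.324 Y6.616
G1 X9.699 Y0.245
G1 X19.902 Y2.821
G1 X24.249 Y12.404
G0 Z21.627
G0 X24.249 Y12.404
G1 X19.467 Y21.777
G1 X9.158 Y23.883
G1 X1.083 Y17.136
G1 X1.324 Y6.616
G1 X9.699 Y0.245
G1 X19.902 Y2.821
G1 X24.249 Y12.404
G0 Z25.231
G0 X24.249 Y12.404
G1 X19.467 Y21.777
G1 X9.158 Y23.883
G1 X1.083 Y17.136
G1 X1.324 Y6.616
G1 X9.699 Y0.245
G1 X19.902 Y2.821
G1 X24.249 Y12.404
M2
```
solid part
  facet normal 0.0000 0.0000 -1.0000
    outer loop
      vertex 9.158 23.883 0.000
      vertex 19.467 21.777 0.000
      vertex 24.249 12.404 0.000
    endloop
  endfacet
  facet normal 0.0000 0.0000 -1.0000
    outer loop
      vertex 1.083 17.136 0.000
      vertex 9.158 23.883 0.000
      vertex 24.249 12.404 0.000
    endloop
  endfacet
  facet normal 0.0000 0.0000 -1.0000
    outer loop
      vertex 1.324 6.616 0.000
      vertex 1.083 17.136 0.000
      vertex 24.249 12.404 0.000
    endloop
  endfacet
  facet normal 0.0000 0.0000 -1.0000
    outer loop
      vertex 9.699 0.245 0.000
      vertex 1.324 6.616 0.000
      vertex 24.249 12.404 0.000
    endloop
  endfacet
  facet normal 0.0000 0.0000 -1.0000
    outer loop
      vertex 19.902 2.821 0.000
      vertex 9.699 0.245 0.000
      vertex 24.249 12.404 0.000
    endloop
  endfacet
  facet normal 0.0000 0.0000 1.0000
    outer loop
      vertex 24.249 12.404 25.231
      vertex 19.467 21.777 25.231
      vertex 9.158 23.883 25.231
    endloop
  endfacet
  facet normal 0.0000 0.0000 1.0000
    outer loop
      vertex 24.249 12.404 25.231
      vertex 9.158 23.883 25.231
      vertex 1.083 17.136 25.231
    endloop
  endfacet
  facet normal 0.0000 0.0000 1.0000
    outer loop
      vertex 24.249 12.404 25.231
      vertex 1.083 17.136 25.231
      vertex 1.324 6.616 25.231
    endloop
  endfacet
  facet normal 0.0000 0.0000 1.0000
    outer loop
      vertex 24.249 12.404 25.231
      vertex 1.324 6.616 25.231
      vertex 9.699 0.245 25.231
    endloop
  endfacet
  facet normal 0.0000 0.0000 1.0000
    outer loop
      vertex 24.249 12.404 25.231
      vertex 9.699 0.245 25.231
      vertex 19.902 2.821 25.231
    endloop
  endfacet
  facet normal 0.8908 0.4545 0.0000
    outer loop
      vertex 24.249 12.404 0.000
      vertex 19.467 21.777 0.000
      vertex 19.467 21.777 25.231
    endloop
  endfacet
  facet normal 0.8908 0.4545 0.0000
    outer loop
      vertex 24.249 12.404 0.000
      vertex 19.467 21.777 25.231
      vertex 24.249 12.404 25.231
    endloop
  endfacet
  facet normal 0.2002 0.9798 0.0000
    outer loop
      vertex 19.467 21.777 0.000
      vertex 9.158 23.883 0.000
      vertex 9.158 23.883 25.231
    endloop
  endfacet
  facet normal 0.2002 0.9798 0.0000
    outer loop
      vertex 19.467 21.777 0.000
      vertex 9.158 23.883 25.231
      vertex 19.467 21.777 25.231
    endloop
  endfacet
  facet normal -0.6412 0.7674 0.0000
    outer loop
      vertex 9.158 23.883 0.000
      vertex 1.083 17.136 0.000
      vertex 1.083 17.136 25.231
    endloop
  endfacet
  facet normal -0.6412 0.7674 0.0000
    outer loop
      vertex 9.158 23.883 0.000
      vertex 1.083 17.136 25.231
      vertex 9.158 23.883 25.231
    endloop
  endfacet
  facet normal -0.9997 -0.0229 0.0000
    outer loop
      vertex 1.083 17.136 0.000
      vertex 1.324 6.616 0.000
      vertex 1.324 6.616 25.231
    endloop
  endfacet
  facet normal -0.9997 -0.0229 0.0000
    outer loop
      vertex 1.083 17.136 0.000
      vertex 1.324 6.616 25.231
      vertex 1.083 17.136 25.231
    endloop
  endfacet
  facet normal -0.6054 -0.7959 0.0000
    outer loop
      vertex 1.324 6.616 0.000
      vertex 9.699 0.245 0.000
      vertex 9.699 0.245 25.231
    endloop
  endfacet
  facet normal -0.6054 -0.7959 0.0000
    outer loop
      vertex 1.324 6.616 0.000
      vertex 9.699 0.245 25.231
      vertex 1.324 6.616 25.231
    endloop
  endfacet
  facet normal 0.2448 -0.9696 0.0000
    outer loop
      vertex 9.699 0.245 0.000
      vertex 19.902 2.821 0.000
      vertex 19.902 2.821 25.231
    endloop
  endfacet
  facet normal 0.2448 -0.9696 0.0000
    outer loop
      vertex 9.699 0.245 0.000
      vertex 19.902 2.821 25.231
      vertex 9.699 0.245 25.231
    endloop
  endfacet
  facet normal 0.9107 -0.4131 0.0000
    outer loop
      vertex 19.902 2.821 0.000
      vertex 24.249 12.404 0.000
      vertex 24.249 12.404 25.231
    endloop
  endfacet
  facet normal 0.9107 -0.4131 0.0000
    outer loop
      vertex 19.902 2.821 0.000
      vertex 24.249 12.404 25.231
      vertex 19.902 2.821 25.231
    endloop
  endfacet
endsolid part

The G0 Z moves step by Δz≈3.604 mm. Every layer's G1 loop is the same polygon, so the solid is a straight extrusion of it from z=0 to z≈25.2. Closing with flat bottom and top caps and triangulating gives 24 facets — a regular 7-sided prism (a cylinder approximated with 7 flat sides), circumscribed radius ≈ 12.1 mm, height ≈ 25.2 mm.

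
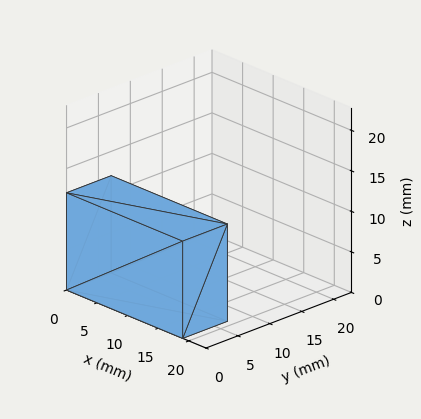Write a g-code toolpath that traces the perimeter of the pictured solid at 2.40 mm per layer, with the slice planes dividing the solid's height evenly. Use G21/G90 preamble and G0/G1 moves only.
Reading the render: the shape is a rectangular box, roughly 19 × 7 mm footprint and 12 mm tall (dimensions read to the nearest mm from the axis ticks). For the g-code, the solid's height is divided into equal slices at the stated Δz and each level perimeter traced with G1 moves after a G0 lift.

; perimeter-only toolpath
G21 ; units = mm
G90 ; absolute positioning
G28 ; home
; layer 1
G0 Z2.40
G0 X0.00 Y0.00
G1 X19.00 Y0.00
G1 X19.00 Y7.00
G1 X0.00 Y7.00
G1 X0.00 Y0.00
; layer 2
G0 Z4.80
G0 X0.00 Y0.00
G1 X19.00 Y0.00
G1 X19.00 Y7.00
G1 X0.00 Y7.00
G1 X0.00 Y0.00
; layer 3
G0 Z7.20
G0 X0.00 Y0.00
G1 X19.00 Y0.00
G1 X19.00 Y7.00
G1 X0.00 Y7.00
G1 X0.00 Y0.00
; layer 4
G0 Z9.60
G0 X0.00 Y0.00
G1 X19.00 Y0.00
G1 X19.00 Y7.00
G1 X0.00 Y7.00
G1 X0.00 Y0.00
; layer 5
G0 Z12.00
G0 X0.00 Y0.00
G1 X19.00 Y0.00
G1 X19.00 Y7.00
G1 X0.00 Y7.00
G1 X0.00 Y0.00
M2 ; end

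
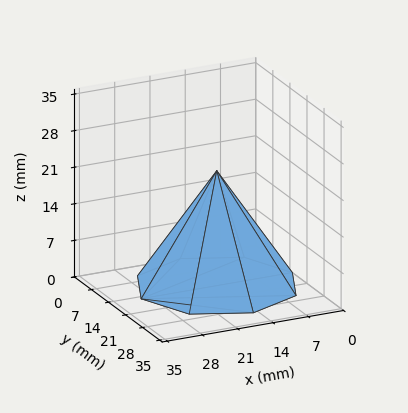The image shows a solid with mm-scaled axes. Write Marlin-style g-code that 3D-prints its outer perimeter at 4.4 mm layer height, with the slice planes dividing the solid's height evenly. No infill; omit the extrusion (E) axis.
Reading the render: the shape is a regular 8-sided pyramid, base circumscribed radius ≈ 15 mm, apex at z ≈ 22 mm (dimensions read to the nearest mm from the axis ticks). For the g-code, the solid's height is divided into equal slices at the stated Δz and each level perimeter traced with G1 moves after a G0 lift.

; perimeter-only toolpath
G21 ; units = mm
G90 ; absolute positioning
G28 ; home
; layer 1
G0 Z4.4
G0 X27.0 Y15.0
G1 X23.5 Y23.5
G1 X15.0 Y27.0
G1 X6.5 Y23.5
G1 X3.0 Y15.0
G1 X6.5 Y6.5
G1 X15.0 Y3.0
G1 X23.5 Y6.5
G1 X27.0 Y15.0
; layer 2
G0 Z8.8
G0 X24.0 Y15.0
G1 X21.4 Y21.4
G1 X15.0 Y24.0
G1 X8.6 Y21.4
G1 X6.0 Y15.0
G1 X8.6 Y8.6
G1 X15.0 Y6.0
G1 X21.4 Y8.6
G1 X24.0 Y15.0
; layer 3
G0 Z13.2
G0 X21.0 Y15.0
G1 X19.2 Y19.2
G1 X15.0 Y21.0
G1 X10.8 Y19.2
G1 X9.0 Y15.0
G1 X10.8 Y10.8
G1 X15.0 Y9.0
G1 X19.2 Y10.8
G1 X21.0 Y15.0
; layer 4
G0 Z17.6
G0 X18.0 Y15.0
G1 X17.1 Y17.1
G1 X15.0 Y18.0
G1 X12.9 Y17.1
G1 X12.0 Y15.0
G1 X12.9 Y12.9
G1 X15.0 Y12.0
G1 X17.1 Y12.9
G1 X18.0 Y15.0
M2 ; end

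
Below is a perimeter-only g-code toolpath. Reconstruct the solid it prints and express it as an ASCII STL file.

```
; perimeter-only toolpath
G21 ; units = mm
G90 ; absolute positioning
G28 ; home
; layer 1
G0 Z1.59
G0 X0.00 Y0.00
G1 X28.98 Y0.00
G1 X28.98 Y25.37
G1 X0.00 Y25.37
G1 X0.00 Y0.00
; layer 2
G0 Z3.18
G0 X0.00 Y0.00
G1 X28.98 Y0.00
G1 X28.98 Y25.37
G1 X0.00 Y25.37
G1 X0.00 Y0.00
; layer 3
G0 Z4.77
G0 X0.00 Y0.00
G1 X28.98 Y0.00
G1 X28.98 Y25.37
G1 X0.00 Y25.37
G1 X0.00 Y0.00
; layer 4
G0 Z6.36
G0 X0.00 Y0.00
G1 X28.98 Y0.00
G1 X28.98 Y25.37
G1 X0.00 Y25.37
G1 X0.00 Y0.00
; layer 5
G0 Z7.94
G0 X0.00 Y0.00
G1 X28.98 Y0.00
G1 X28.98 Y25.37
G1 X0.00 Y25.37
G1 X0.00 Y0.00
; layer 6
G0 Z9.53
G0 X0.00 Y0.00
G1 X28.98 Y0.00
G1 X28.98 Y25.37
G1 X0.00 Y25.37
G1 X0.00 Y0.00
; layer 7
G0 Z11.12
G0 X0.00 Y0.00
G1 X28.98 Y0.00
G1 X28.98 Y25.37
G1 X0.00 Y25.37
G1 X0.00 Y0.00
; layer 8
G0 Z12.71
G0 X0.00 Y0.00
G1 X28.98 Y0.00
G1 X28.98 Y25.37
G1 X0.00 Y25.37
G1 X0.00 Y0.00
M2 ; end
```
solid part
  facet normal 0.0000 0.0000 -1.0000
    outer loop
      vertex 28.98 25.37 0.00
      vertex 28.98 0.00 0.00
      vertex 0.00 0.00 0.00
    endloop
  endfacet
  facet normal 0.0000 0.0000 -1.0000
    outer loop
      vertex 0.00 25.37 0.00
      vertex 28.98 25.37 0.00
      vertex 0.00 0.00 0.00
    endloop
  endfacet
  facet normal 0.0000 0.0000 1.0000
    outer loop
      vertex 0.00 0.00 12.71
      vertex 28.98 0.00 12.71
      vertex 28.98 25.37 12.71
    endloop
  endfacet
  facet normal 0.0000 0.0000 1.0000
    outer loop
      vertex 0.00 0.00 12.71
      vertex 28.98 25.37 12.71
      vertex 0.00 25.37 12.71
    endloop
  endfacet
  facet normal 0.0000 -1.0000 0.0000
    outer loop
      vertex 0.00 0.00 0.00
      vertex 28.98 0.00 0.00
      vertex 28.98 0.00 12.71
    endloop
  endfacet
  facet normal 0.0000 -1.0000 0.0000
    outer loop
      vertex 0.00 0.00 0.00
      vertex 28.98 0.00 12.71
      vertex 0.00 0.00 12.71
    endloop
  endfacet
  facet normal 0.0000 1.0000 0.0000
    outer loop
      vertex 28.98 25.37 12.71
      vertex 28.98 25.37 0.00
      vertex 0.00 25.37 0.00
    endloop
  endfacet
  facet normal 0.0000 1.0000 0.0000
    outer loop
      vertex 0.00 25.37 12.71
      vertex 28.98 25.37 12.71
      vertex 0.00 25.37 0.00
    endloop
  endfacet
  facet normal -1.0000 0.0000 0.0000
    outer loop
      vertex 0.00 25.37 12.71
      vertex 0.00 25.37 0.00
      vertex 0.00 0.00 0.00
    endloop
  endfacet
  facet normal -1.0000 0.0000 0.0000
    outer loop
      vertex 0.00 0.00 12.71
      vertex 0.00 25.37 12.71
      vertex 0.00 0.00 0.00
    endloop
  endfacet
  facet normal 1.0000 0.0000 0.0000
    outer loop
      vertex 28.98 0.00 0.00
      vertex 28.98 25.37 0.00
      vertex 28.98 25.37 12.71
    endloop
  endfacet
  facet normal 1.0000 0.0000 0.0000
    outer loop
      vertex 28.98 0.00 0.00
      vertex 28.98 25.37 12.71
      vertex 28.98 0.00 12.71
    endloop
  endfacet
endsolid part

The G0 Z moves step by Δz≈1.59 mm. Every layer's G1 loop is the same polygon, so the solid is a straight extrusion of it from z=0 to z≈12.7. Closing with flat bottom and top caps and triangulating gives 12 facets — a rectangular box, roughly 29 × 25.4 mm footprint and 12.7 mm tall.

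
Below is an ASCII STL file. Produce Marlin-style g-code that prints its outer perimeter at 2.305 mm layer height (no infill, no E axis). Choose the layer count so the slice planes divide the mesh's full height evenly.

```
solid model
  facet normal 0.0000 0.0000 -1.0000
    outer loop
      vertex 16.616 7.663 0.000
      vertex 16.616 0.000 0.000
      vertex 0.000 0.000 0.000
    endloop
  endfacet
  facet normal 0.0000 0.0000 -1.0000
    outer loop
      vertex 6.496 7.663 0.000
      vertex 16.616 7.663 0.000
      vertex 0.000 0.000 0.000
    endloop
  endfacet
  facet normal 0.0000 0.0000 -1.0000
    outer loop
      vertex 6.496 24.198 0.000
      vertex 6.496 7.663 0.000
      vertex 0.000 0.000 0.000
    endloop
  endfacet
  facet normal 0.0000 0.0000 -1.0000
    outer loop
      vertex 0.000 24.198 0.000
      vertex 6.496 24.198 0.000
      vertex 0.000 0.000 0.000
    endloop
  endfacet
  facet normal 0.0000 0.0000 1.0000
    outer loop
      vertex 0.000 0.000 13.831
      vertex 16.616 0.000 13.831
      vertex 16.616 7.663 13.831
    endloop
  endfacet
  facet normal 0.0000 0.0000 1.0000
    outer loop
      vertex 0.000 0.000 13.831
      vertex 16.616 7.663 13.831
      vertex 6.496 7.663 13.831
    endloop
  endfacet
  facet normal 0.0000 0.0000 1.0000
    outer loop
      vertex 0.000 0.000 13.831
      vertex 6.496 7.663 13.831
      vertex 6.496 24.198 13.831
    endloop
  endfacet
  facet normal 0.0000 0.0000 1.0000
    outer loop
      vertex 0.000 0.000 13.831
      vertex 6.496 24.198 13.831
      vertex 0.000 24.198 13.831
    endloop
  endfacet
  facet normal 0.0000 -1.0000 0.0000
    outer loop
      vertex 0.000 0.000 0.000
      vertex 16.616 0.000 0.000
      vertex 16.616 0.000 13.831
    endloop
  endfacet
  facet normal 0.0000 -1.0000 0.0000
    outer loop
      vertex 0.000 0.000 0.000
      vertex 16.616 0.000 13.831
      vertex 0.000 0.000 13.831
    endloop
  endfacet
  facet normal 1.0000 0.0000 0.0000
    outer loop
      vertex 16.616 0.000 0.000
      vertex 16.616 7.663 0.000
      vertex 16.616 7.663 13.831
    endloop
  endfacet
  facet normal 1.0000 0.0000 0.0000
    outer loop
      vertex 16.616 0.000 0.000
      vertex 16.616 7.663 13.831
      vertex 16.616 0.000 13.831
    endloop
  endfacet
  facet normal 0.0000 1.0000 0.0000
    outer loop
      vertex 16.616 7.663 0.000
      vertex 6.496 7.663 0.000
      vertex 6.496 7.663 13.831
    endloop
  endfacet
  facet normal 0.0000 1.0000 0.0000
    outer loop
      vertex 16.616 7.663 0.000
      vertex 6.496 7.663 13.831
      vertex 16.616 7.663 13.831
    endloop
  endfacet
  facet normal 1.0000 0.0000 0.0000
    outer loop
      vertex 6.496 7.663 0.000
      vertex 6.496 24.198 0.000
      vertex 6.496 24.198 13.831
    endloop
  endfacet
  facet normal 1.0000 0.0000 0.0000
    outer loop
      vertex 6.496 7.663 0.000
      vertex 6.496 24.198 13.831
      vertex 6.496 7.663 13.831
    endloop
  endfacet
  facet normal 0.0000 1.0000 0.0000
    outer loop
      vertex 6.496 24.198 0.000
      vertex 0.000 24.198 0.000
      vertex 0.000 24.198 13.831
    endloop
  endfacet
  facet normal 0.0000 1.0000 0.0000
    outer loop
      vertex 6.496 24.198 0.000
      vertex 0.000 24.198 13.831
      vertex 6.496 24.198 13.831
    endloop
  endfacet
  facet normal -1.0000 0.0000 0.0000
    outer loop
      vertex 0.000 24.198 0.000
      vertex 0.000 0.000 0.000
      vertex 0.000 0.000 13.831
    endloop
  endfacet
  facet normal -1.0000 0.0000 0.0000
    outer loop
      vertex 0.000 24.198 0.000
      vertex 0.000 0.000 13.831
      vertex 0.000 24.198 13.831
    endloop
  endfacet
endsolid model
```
; perimeter-only toolpath
G21 ; units = mm
G90 ; absolute positioning
G28 ; home
; layer 1
G0 Z2.305
G0 X0.000 Y0.000
G1 X16.616 Y0.000
G1 X16.616 Y7.663
G1 X6.496 Y7.663
G1 X6.496 Y24.198
G1 X0.000 Y24.198
G1 X0.000 Y0.000
; layer 2
G0 Z4.610
G0 X0.000 Y0.000
G1 X16.616 Y0.000
G1 X16.616 Y7.663
G1 X6.496 Y7.663
G1 X6.496 Y24.198
G1 X0.000 Y24.198
G1 X0.000 Y0.000
; layer 3
G0 Z6.915
G0 X0.000 Y0.000
G1 X16.616 Y0.000
G1 X16.616 Y7.663
G1 X6.496 Y7.663
G1 X6.496 Y24.198
G1 X0.000 Y24.198
G1 X0.000 Y0.000
; layer 4
G0 Z9.221
G0 X0.000 Y0.000
G1 X16.616 Y0.000
G1 X16.616 Y7.663
G1 X6.496 Y7.663
G1 X6.496 Y24.198
G1 X0.000 Y24.198
G1 X0.000 Y0.000
; layer 5
G0 Z11.526
G0 X0.000 Y0.000
G1 X16.616 Y0.000
G1 X16.616 Y7.663
G1 X6.496 Y7.663
G1 X6.496 Y24.198
G1 X0.000 Y24.198
G1 X0.000 Y0.000
; layer 6
G0 Z13.831
G0 X0.000 Y0.000
G1 X16.616 Y0.000
G1 X16.616 Y7.663
G1 X6.496 Y7.663
G1 X6.496 Y24.198
G1 X0.000 Y24.198
G1 X0.000 Y0.000
M2 ; end

The solid is an L-shaped prism: outer 16.6 × 24.2 mm, arm thicknesses ≈ 7.66 mm (horizontal) and 6.5 mm (vertical), extruded 13.8 mm in z. Slicing at Δz = 2.305 mm — 6 equal slices spanning the solid's height, so layer i sits at z = i·h/6 — gives 6 non-empty perimeters. Each is a 6-segment closed polygon; G0 lifts to the layer z and rapids to the start vertex, then G1 traces the edges.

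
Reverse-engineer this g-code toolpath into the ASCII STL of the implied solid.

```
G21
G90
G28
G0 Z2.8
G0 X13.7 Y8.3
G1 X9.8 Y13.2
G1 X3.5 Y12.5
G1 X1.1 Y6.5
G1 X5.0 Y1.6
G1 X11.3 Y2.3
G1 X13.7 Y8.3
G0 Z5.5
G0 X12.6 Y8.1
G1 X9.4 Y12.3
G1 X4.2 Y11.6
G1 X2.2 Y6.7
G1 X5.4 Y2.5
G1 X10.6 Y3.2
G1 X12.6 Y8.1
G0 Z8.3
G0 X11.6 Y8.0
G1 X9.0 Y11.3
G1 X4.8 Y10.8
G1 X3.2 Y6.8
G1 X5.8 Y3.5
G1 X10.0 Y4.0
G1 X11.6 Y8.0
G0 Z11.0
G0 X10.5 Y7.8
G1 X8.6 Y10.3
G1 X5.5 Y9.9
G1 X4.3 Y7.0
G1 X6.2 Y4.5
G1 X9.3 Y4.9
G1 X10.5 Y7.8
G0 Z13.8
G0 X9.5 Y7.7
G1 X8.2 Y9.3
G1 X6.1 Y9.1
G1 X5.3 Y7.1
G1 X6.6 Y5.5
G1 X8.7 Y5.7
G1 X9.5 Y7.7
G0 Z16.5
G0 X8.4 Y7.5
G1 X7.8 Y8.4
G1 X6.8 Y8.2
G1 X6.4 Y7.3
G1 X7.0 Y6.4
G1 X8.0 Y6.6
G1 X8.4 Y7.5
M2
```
solid part
  facet normal 0.0000 0.0000 -1.0000
    outer loop
      vertex 2.9 13.3 0.0
      vertex 10.2 14.2 0.0
      vertex 14.7 8.4 0.0
    endloop
  endfacet
  facet normal 0.0000 0.0000 -1.0000
    outer loop
      vertex 0.1 6.4 0.0
      vertex 2.9 13.3 0.0
      vertex 14.7 8.4 0.0
    endloop
  endfacet
  facet normal 0.0000 0.0000 -1.0000
    outer loop
      vertex 4.6 0.6 0.0
      vertex 0.1 6.4 0.0
      vertex 14.7 8.4 0.0
    endloop
  endfacet
  facet normal 0.0000 0.0000 -1.0000
    outer loop
      vertex 11.9 1.5 0.0
      vertex 4.6 0.6 0.0
      vertex 14.7 8.4 0.0
    endloop
  endfacet
  facet normal 0.7502 0.5820 0.3139
    outer loop
      vertex 14.7 8.4 0.0
      vertex 10.2 14.2 0.0
      vertex 7.4 7.4 19.3
    endloop
  endfacet
  facet normal -0.1161 0.9419 0.3150
    outer loop
      vertex 10.2 14.2 0.0
      vertex 2.9 13.3 0.0
      vertex 7.4 7.4 19.3
    endloop
  endfacet
  facet normal -0.8797 0.3570 0.3142
    outer loop
      vertex 2.9 13.3 0.0
      vertex 0.1 6.4 0.0
      vertex 7.4 7.4 19.3
    endloop
  endfacet
  facet normal -0.7502 -0.5820 0.3139
    outer loop
      vertex 0.1 6.4 0.0
      vertex 4.6 0.6 0.0
      vertex 7.4 7.4 19.3
    endloop
  endfacet
  facet normal 0.1161 -0.9419 0.3150
    outer loop
      vertex 4.6 0.6 0.0
      vertex 11.9 1.5 0.0
      vertex 7.4 7.4 19.3
    endloop
  endfacet
  facet normal 0.8797 -0.3570 0.3142
    outer loop
      vertex 11.9 1.5 0.0
      vertex 14.7 8.4 0.0
      vertex 7.4 7.4 19.3
    endloop
  endfacet
endsolid part

The G0 Z moves step by Δz≈2.8 mm. The G1 loops shrink linearly with z, so the solid tapers from its base footprint up to z≈19.3. Closing with a flat bottom cap and the tapered top and triangulating gives 10 facets — a regular 6-sided pyramid, base circumscribed radius ≈ 7.4 mm, apex at z ≈ 19.3 mm.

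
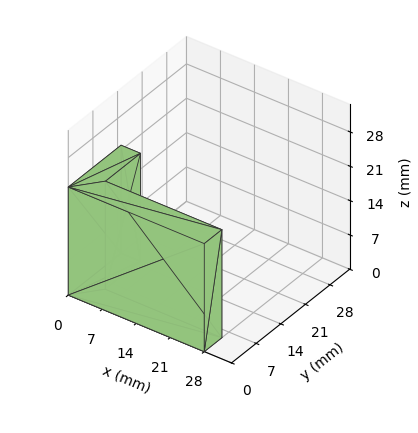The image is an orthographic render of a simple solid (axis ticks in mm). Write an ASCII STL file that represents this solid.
Reading the render: the shape is an L-shaped prism: outer 28 × 15 mm, arm thicknesses ≈ 5 mm (horizontal) and 4 mm (vertical), extruded 22 mm in z (dimensions read to the nearest mm from the axis ticks). For the STL, each face is triangulated and given an outward normal.

solid part
  facet normal 0.0000 0.0000 -1.0000
    outer loop
      vertex 28.00 5.00 0.00
      vertex 28.00 0.00 0.00
      vertex 0.00 0.00 0.00
    endloop
  endfacet
  facet normal 0.0000 0.0000 -1.0000
    outer loop
      vertex 4.00 5.00 0.00
      vertex 28.00 5.00 0.00
      vertex 0.00 0.00 0.00
    endloop
  endfacet
  facet normal 0.0000 0.0000 -1.0000
    outer loop
      vertex 4.00 15.00 0.00
      vertex 4.00 5.00 0.00
      vertex 0.00 0.00 0.00
    endloop
  endfacet
  facet normal 0.0000 0.0000 -1.0000
    outer loop
      vertex 0.00 15.00 0.00
      vertex 4.00 15.00 0.00
      vertex 0.00 0.00 0.00
    endloop
  endfacet
  facet normal 0.0000 0.0000 1.0000
    outer loop
      vertex 0.00 0.00 22.00
      vertex 28.00 0.00 22.00
      vertex 28.00 5.00 22.00
    endloop
  endfacet
  facet normal 0.0000 0.0000 1.0000
    outer loop
      vertex 0.00 0.00 22.00
      vertex 28.00 5.00 22.00
      vertex 4.00 5.00 22.00
    endloop
  endfacet
  facet normal 0.0000 0.0000 1.0000
    outer loop
      vertex 0.00 0.00 22.00
      vertex 4.00 5.00 22.00
      vertex 4.00 15.00 22.00
    endloop
  endfacet
  facet normal 0.0000 0.0000 1.0000
    outer loop
      vertex 0.00 0.00 22.00
      vertex 4.00 15.00 22.00
      vertex 0.00 15.00 22.00
    endloop
  endfacet
  facet normal 0.0000 -1.0000 0.0000
    outer loop
      vertex 0.00 0.00 0.00
      vertex 28.00 0.00 0.00
      vertex 28.00 0.00 22.00
    endloop
  endfacet
  facet normal 0.0000 -1.0000 0.0000
    outer loop
      vertex 0.00 0.00 0.00
      vertex 28.00 0.00 22.00
      vertex 0.00 0.00 22.00
    endloop
  endfacet
  facet normal 1.0000 0.0000 0.0000
    outer loop
      vertex 28.00 0.00 0.00
      vertex 28.00 5.00 0.00
      vertex 28.00 5.00 22.00
    endloop
  endfacet
  facet normal 1.0000 0.0000 0.0000
    outer loop
      vertex 28.00 0.00 0.00
      vertex 28.00 5.00 22.00
      vertex 28.00 0.00 22.00
    endloop
  endfacet
  facet normal 0.0000 1.0000 0.0000
    outer loop
      vertex 28.00 5.00 0.00
      vertex 4.00 5.00 0.00
      vertex 4.00 5.00 22.00
    endloop
  endfacet
  facet normal 0.0000 1.0000 0.0000
    outer loop
      vertex 28.00 5.00 0.00
      vertex 4.00 5.00 22.00
      vertex 28.00 5.00 22.00
    endloop
  endfacet
  facet normal 1.0000 0.0000 0.0000
    outer loop
      vertex 4.00 5.00 0.00
      vertex 4.00 15.00 0.00
      vertex 4.00 15.00 22.00
    endloop
  endfacet
  facet normal 1.0000 0.0000 0.0000
    outer loop
      vertex 4.00 5.00 0.00
      vertex 4.00 15.00 22.00
      vertex 4.00 5.00 22.00
    endloop
  endfacet
  facet normal 0.0000 1.0000 0.0000
    outer loop
      vertex 4.00 15.00 0.00
      vertex 0.00 15.00 0.00
      vertex 0.00 15.00 22.00
    endloop
  endfacet
  facet normal 0.0000 1.0000 0.0000
    outer loop
      vertex 4.00 15.00 0.00
      vertex 0.00 15.00 22.00
      vertex 4.00 15.00 22.00
    endloop
  endfacet
  facet normal -1.0000 0.0000 0.0000
    outer loop
      vertex 0.00 15.00 0.00
      vertex 0.00 0.00 0.00
      vertex 0.00 0.00 22.00
    endloop
  endfacet
  facet normal -1.0000 0.0000 0.0000
    outer loop
      vertex 0.00 15.00 0.00
      vertex 0.00 0.00 22.00
      vertex 0.00 15.00 22.00
    endloop
  endfacet
endsolid part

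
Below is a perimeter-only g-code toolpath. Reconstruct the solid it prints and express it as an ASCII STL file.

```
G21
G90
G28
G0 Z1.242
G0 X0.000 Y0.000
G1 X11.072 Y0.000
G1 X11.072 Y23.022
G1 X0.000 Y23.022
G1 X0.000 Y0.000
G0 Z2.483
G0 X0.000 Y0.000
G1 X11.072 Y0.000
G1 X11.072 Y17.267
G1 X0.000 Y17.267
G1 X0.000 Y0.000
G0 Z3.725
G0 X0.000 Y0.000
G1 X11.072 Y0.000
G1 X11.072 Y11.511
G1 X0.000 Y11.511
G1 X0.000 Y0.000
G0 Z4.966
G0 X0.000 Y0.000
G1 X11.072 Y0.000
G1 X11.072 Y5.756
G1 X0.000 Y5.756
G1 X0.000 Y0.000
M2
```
solid part
  facet normal 0.0000 0.0000 -1.0000
    outer loop
      vertex 11.072 28.778 0.000
      vertex 11.072 0.000 0.000
      vertex 0.000 0.000 0.000
    endloop
  endfacet
  facet normal 0.0000 0.0000 -1.0000
    outer loop
      vertex 0.000 28.778 0.000
      vertex 11.072 28.778 0.000
      vertex 0.000 0.000 0.000
    endloop
  endfacet
  facet normal 0.0000 -1.0000 0.0000
    outer loop
      vertex 0.000 0.000 0.000
      vertex 11.072 0.000 0.000
      vertex 11.072 0.000 6.208
    endloop
  endfacet
  facet normal 0.0000 -1.0000 0.0000
    outer loop
      vertex 0.000 0.000 0.000
      vertex 11.072 0.000 6.208
      vertex 0.000 0.000 6.208
    endloop
  endfacet
  facet normal 0.0000 0.2109 0.9775
    outer loop
      vertex 0.000 0.000 6.208
      vertex 11.072 0.000 6.208
      vertex 11.072 28.778 0.000
    endloop
  endfacet
  facet normal 0.0000 0.2109 0.9775
    outer loop
      vertex 0.000 0.000 6.208
      vertex 11.072 28.778 0.000
      vertex 0.000 28.778 0.000
    endloop
  endfacet
  facet normal -1.0000 0.0000 0.0000
    outer loop
      vertex 0.000 0.000 6.208
      vertex 0.000 28.778 0.000
      vertex 0.000 0.000 0.000
    endloop
  endfacet
  facet normal 1.0000 0.0000 0.0000
    outer loop
      vertex 11.072 0.000 0.000
      vertex 11.072 28.778 0.000
      vertex 11.072 0.000 6.208
    endloop
  endfacet
endsolid part

The G0 Z moves step by Δz≈1.242 mm. The G1 loops shrink linearly with z, so the solid tapers from its base footprint up to z≈6.21. Closing with a flat bottom cap and the tapered top and triangulating gives 8 facets — a wedge (ramp): 11.1 × 28.8 mm base, rising to 6.21 mm along the y=0 edge and sloping linearly to z=0 at y=28.8.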